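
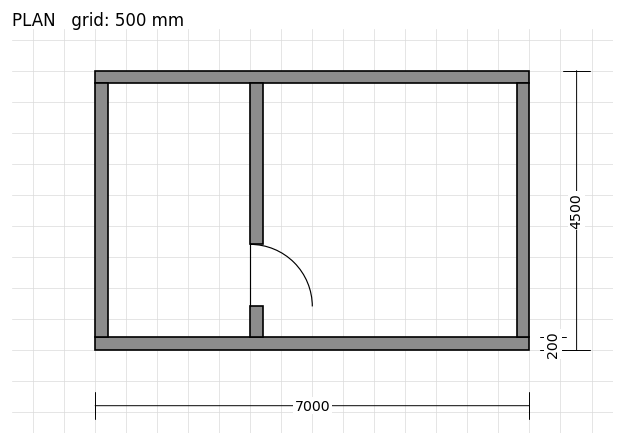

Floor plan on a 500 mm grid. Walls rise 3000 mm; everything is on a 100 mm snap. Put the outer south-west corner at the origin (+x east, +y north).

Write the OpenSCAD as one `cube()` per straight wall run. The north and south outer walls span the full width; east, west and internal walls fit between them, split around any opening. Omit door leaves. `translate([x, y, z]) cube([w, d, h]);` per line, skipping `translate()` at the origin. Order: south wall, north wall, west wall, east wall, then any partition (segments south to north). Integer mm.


cube([7000, 200, 3000]);
translate([0, 4300, 0]) cube([7000, 200, 3000]);
translate([0, 200, 0]) cube([200, 4100, 3000]);
translate([6800, 200, 0]) cube([200, 4100, 3000]);
translate([2500, 200, 0]) cube([200, 500, 3000]);
translate([2500, 1700, 0]) cube([200, 2600, 3000]);


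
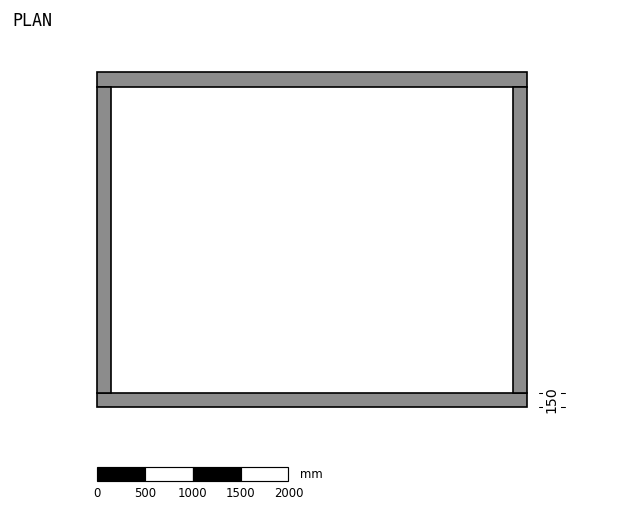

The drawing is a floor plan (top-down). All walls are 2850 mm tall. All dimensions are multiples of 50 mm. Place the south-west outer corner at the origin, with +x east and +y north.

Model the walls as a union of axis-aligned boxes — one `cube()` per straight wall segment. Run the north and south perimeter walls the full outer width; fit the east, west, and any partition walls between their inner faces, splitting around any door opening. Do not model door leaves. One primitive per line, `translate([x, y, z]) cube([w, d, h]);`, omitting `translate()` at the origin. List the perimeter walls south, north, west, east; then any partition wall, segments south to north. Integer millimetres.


cube([4500, 150, 2850]);
translate([0, 3350, 0]) cube([4500, 150, 2850]);
translate([0, 150, 0]) cube([150, 3200, 2850]);
translate([4350, 150, 0]) cube([150, 3200, 2850]);


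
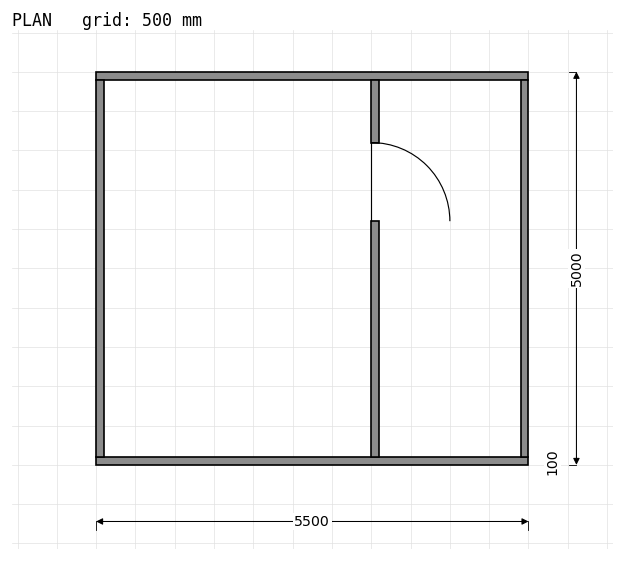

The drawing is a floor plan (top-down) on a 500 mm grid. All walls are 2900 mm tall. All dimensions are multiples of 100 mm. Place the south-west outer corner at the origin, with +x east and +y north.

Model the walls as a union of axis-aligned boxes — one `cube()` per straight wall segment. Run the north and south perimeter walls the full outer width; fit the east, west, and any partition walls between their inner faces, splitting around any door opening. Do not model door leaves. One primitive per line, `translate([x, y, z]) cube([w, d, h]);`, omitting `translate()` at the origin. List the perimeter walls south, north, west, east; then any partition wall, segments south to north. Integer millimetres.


cube([5500, 100, 2900]);
translate([0, 4900, 0]) cube([5500, 100, 2900]);
translate([0, 100, 0]) cube([100, 4800, 2900]);
translate([5400, 100, 0]) cube([100, 4800, 2900]);
translate([3500, 100, 0]) cube([100, 3000, 2900]);
translate([3500, 4100, 0]) cube([100, 800, 2900]);


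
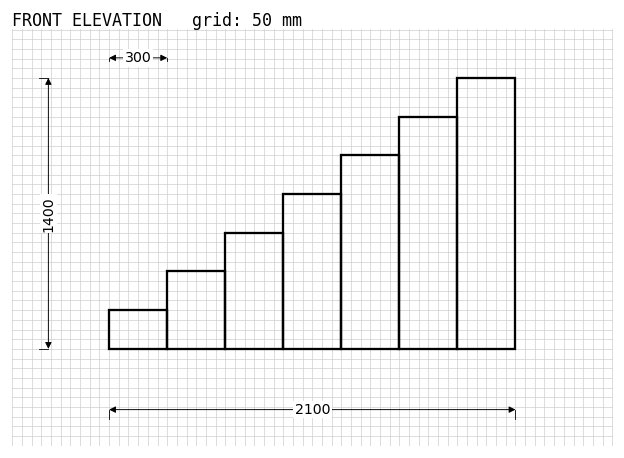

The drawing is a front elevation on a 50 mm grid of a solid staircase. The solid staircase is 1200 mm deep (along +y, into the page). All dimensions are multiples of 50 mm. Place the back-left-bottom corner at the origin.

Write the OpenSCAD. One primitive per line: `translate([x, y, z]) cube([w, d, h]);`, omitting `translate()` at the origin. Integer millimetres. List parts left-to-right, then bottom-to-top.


cube([300, 1200, 200]);
translate([300, 0, 0]) cube([300, 1200, 400]);
translate([600, 0, 0]) cube([300, 1200, 600]);
translate([900, 0, 0]) cube([300, 1200, 800]);
translate([1200, 0, 0]) cube([300, 1200, 1000]);
translate([1500, 0, 0]) cube([300, 1200, 1200]);
translate([1800, 0, 0]) cube([300, 1200, 1400]);


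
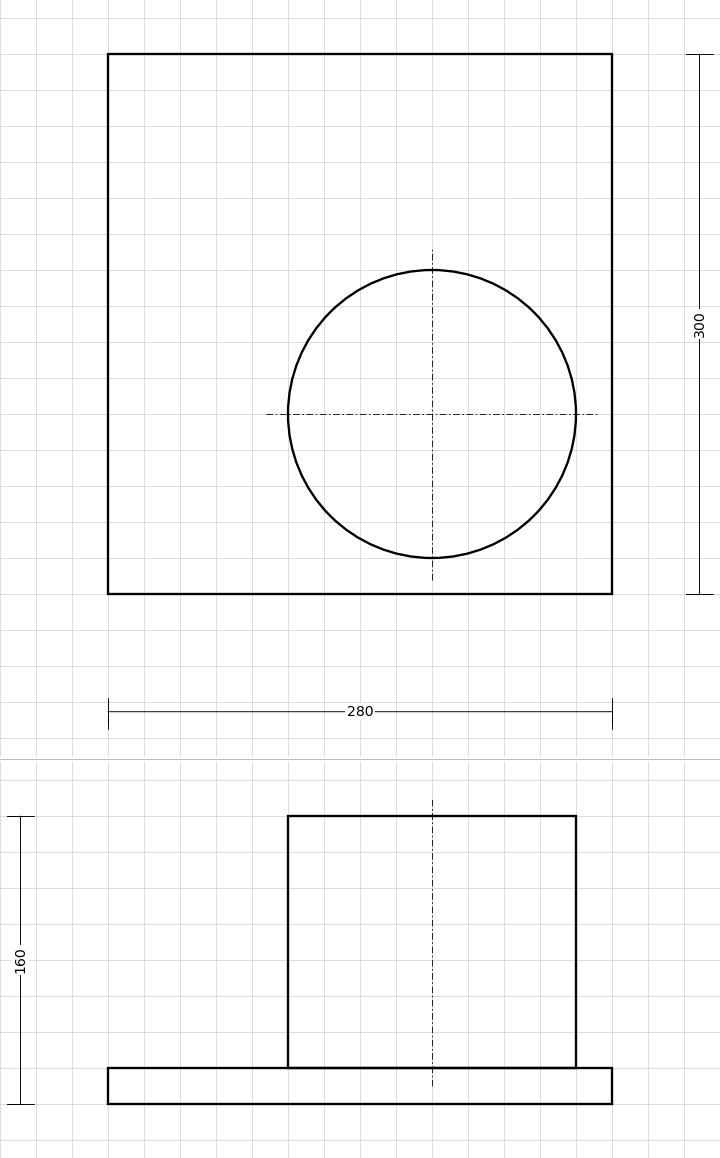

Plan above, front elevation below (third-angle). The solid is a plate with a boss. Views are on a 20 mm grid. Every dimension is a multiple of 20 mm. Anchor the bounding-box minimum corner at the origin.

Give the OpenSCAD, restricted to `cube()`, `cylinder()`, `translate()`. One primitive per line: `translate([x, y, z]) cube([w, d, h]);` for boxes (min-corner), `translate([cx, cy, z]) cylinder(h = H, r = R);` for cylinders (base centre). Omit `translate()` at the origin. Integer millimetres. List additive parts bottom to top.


cube([280, 300, 20]);
translate([180, 100, 20]) cylinder(h = 140, r = 80);


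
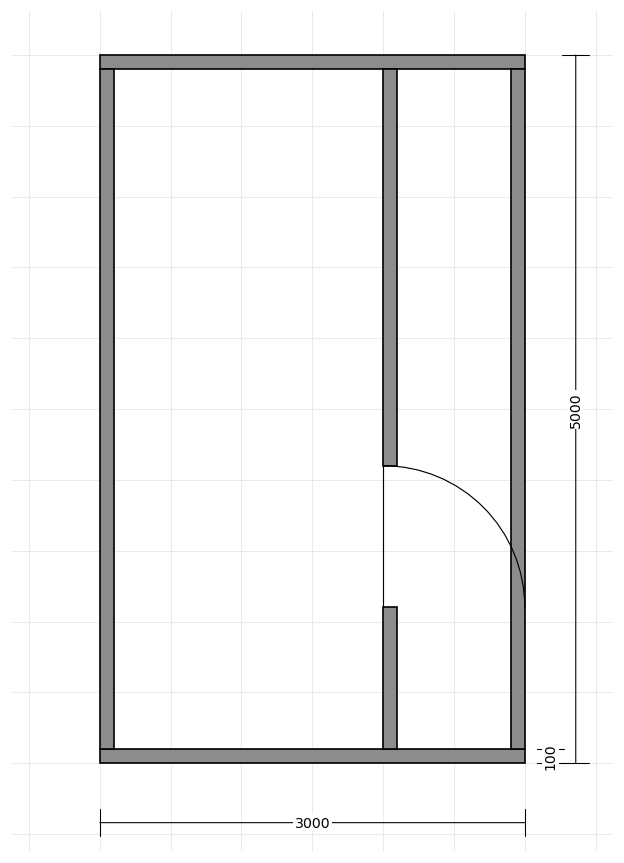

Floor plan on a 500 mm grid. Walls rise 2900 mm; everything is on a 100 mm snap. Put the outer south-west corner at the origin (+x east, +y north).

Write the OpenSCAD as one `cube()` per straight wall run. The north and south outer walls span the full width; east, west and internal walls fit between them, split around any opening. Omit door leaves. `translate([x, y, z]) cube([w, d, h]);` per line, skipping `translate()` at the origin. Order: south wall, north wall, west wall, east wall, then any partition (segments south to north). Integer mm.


cube([3000, 100, 2900]);
translate([0, 4900, 0]) cube([3000, 100, 2900]);
translate([0, 100, 0]) cube([100, 4800, 2900]);
translate([2900, 100, 0]) cube([100, 4800, 2900]);
translate([2000, 100, 0]) cube([100, 1000, 2900]);
translate([2000, 2100, 0]) cube([100, 2800, 2900]);


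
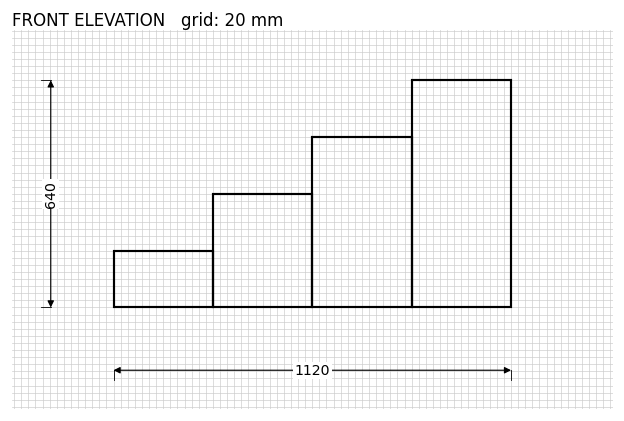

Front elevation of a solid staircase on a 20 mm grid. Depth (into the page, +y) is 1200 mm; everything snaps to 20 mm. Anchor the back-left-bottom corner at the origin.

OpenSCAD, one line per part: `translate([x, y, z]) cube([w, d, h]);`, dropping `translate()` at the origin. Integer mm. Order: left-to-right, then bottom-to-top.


cube([280, 1200, 160]);
translate([280, 0, 0]) cube([280, 1200, 320]);
translate([560, 0, 0]) cube([280, 1200, 480]);
translate([840, 0, 0]) cube([280, 1200, 640]);


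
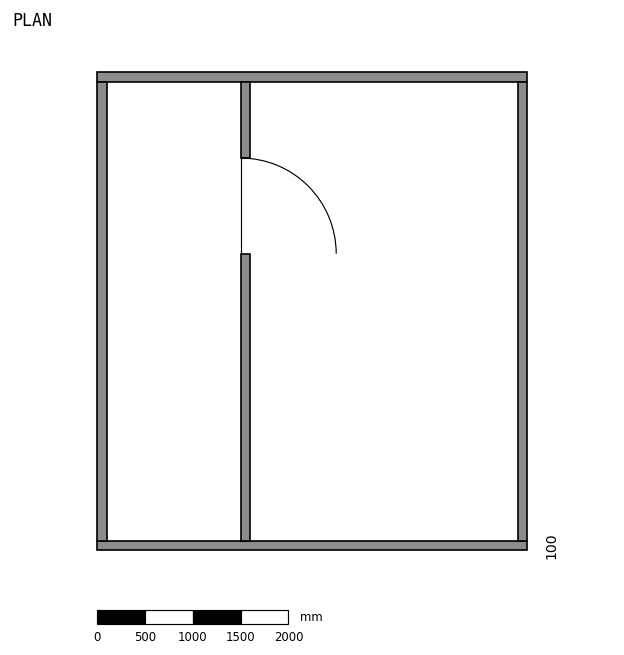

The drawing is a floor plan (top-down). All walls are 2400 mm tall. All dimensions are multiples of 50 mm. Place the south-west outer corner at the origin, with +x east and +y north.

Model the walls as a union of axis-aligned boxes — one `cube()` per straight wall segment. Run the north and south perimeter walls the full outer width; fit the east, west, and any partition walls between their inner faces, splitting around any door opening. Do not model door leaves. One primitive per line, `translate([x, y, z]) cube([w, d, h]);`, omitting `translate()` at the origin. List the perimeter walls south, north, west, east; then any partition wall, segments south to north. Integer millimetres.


cube([4500, 100, 2400]);
translate([0, 4900, 0]) cube([4500, 100, 2400]);
translate([0, 100, 0]) cube([100, 4800, 2400]);
translate([4400, 100, 0]) cube([100, 4800, 2400]);
translate([1500, 100, 0]) cube([100, 3000, 2400]);
translate([1500, 4100, 0]) cube([100, 800, 2400]);


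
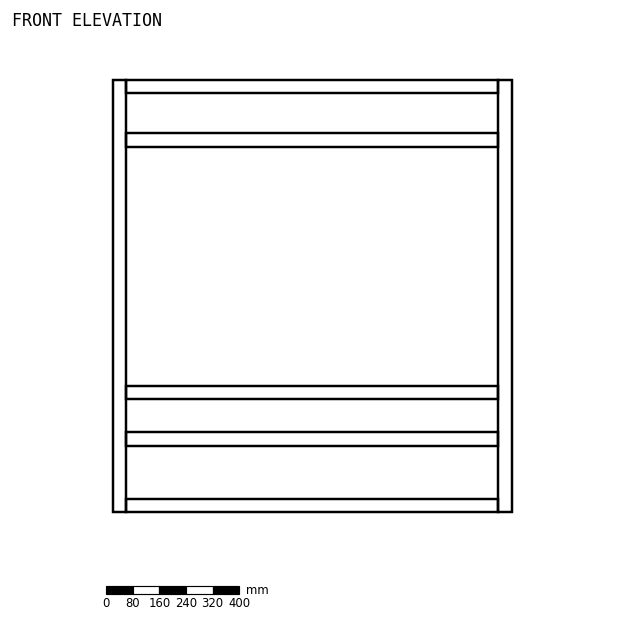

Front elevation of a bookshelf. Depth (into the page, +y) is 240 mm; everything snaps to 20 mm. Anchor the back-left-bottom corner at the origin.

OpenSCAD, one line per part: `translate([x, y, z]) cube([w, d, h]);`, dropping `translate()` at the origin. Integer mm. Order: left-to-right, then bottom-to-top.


cube([40, 240, 1300]);
translate([40, 0, 0]) cube([1120, 240, 40]);
translate([40, 0, 200]) cube([1120, 240, 40]);
translate([40, 0, 340]) cube([1120, 240, 40]);
translate([40, 0, 1100]) cube([1120, 240, 40]);
translate([40, 0, 1260]) cube([1120, 240, 40]);
translate([1160, 0, 0]) cube([40, 240, 1300]);


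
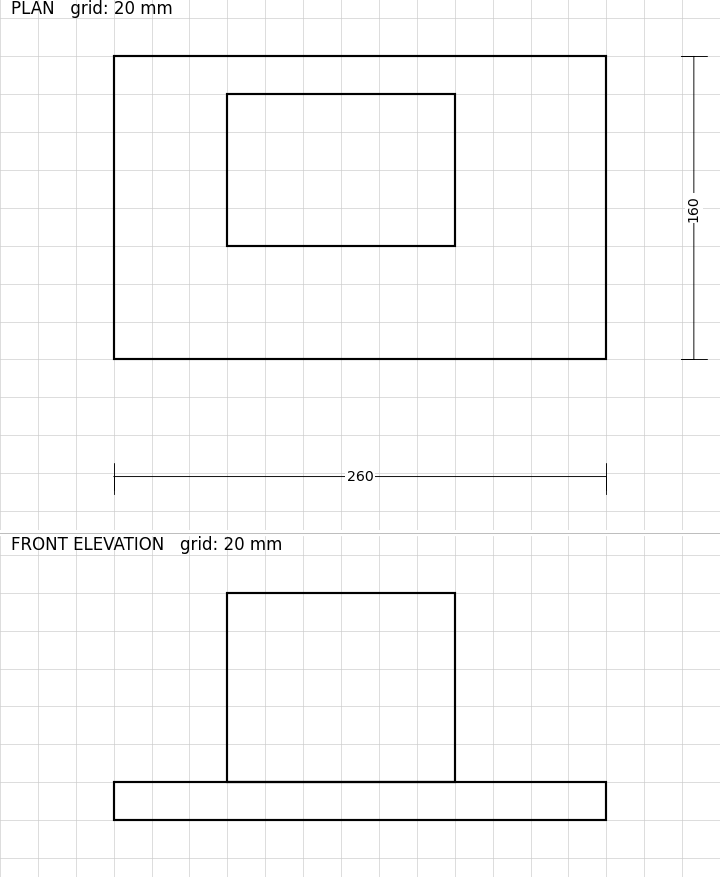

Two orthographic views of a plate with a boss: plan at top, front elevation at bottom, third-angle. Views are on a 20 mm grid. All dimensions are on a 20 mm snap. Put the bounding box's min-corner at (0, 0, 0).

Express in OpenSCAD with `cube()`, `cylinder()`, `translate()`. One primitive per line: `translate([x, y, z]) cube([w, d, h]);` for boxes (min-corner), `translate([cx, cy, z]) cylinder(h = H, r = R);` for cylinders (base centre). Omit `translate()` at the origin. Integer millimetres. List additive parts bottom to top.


cube([260, 160, 20]);
translate([60, 60, 20]) cube([120, 80, 100]);


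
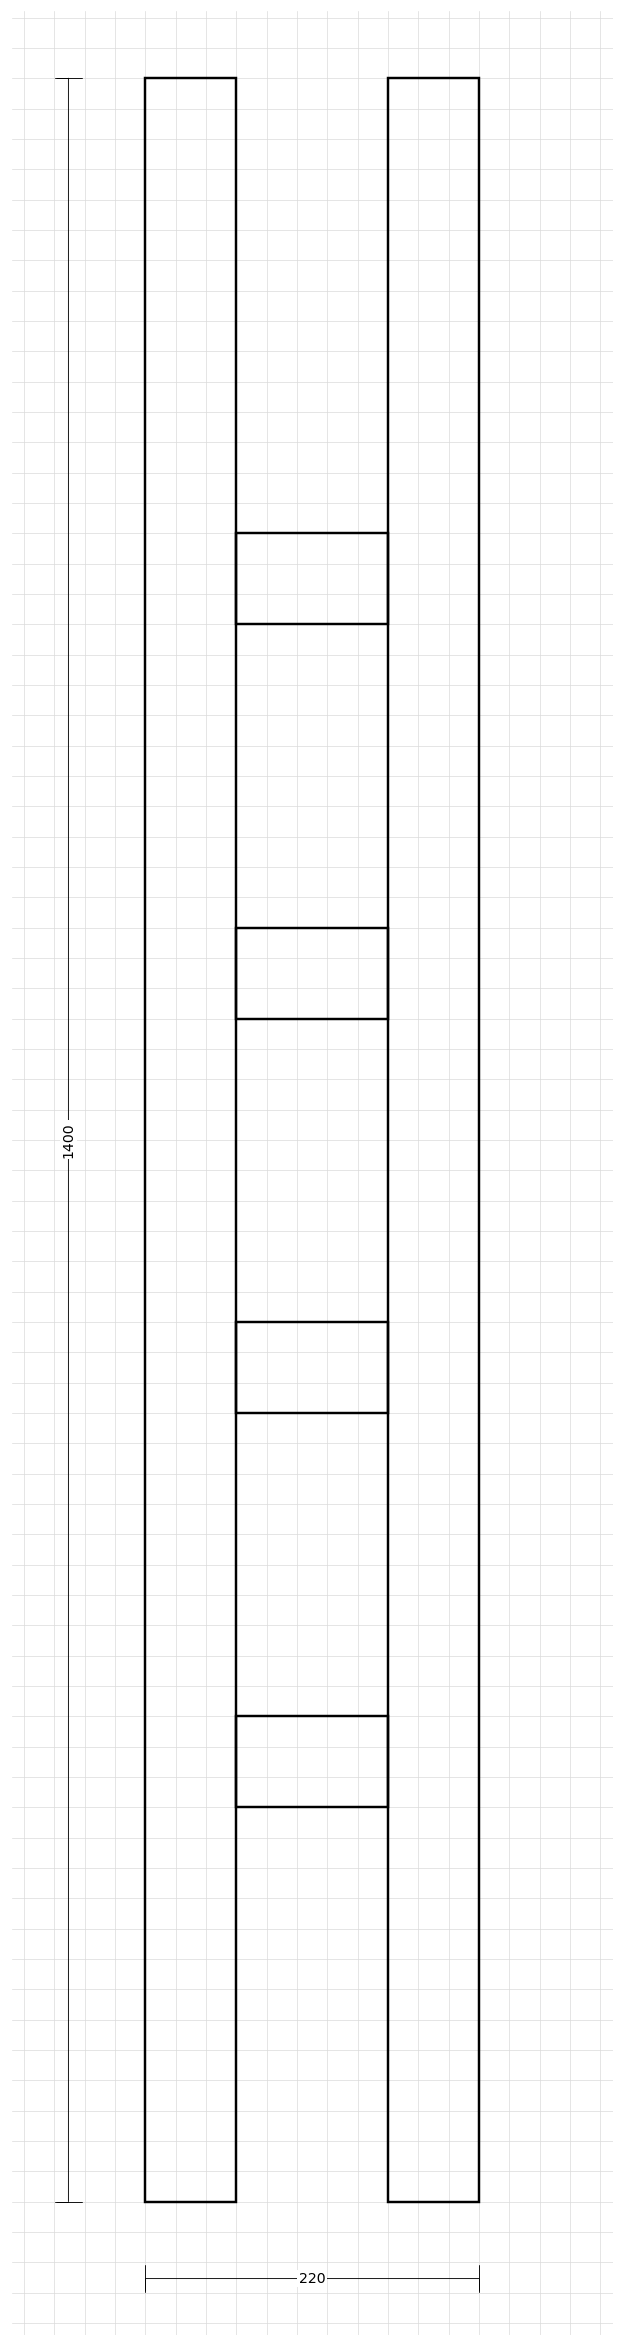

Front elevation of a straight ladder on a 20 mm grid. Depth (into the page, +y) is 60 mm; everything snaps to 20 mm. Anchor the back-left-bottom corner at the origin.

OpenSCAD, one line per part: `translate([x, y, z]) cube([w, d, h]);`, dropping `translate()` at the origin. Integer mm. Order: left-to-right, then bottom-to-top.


cube([60, 60, 1400]);
translate([60, 0, 260]) cube([100, 60, 60]);
translate([60, 0, 520]) cube([100, 60, 60]);
translate([60, 0, 780]) cube([100, 60, 60]);
translate([60, 0, 1040]) cube([100, 60, 60]);
translate([160, 0, 0]) cube([60, 60, 1400]);


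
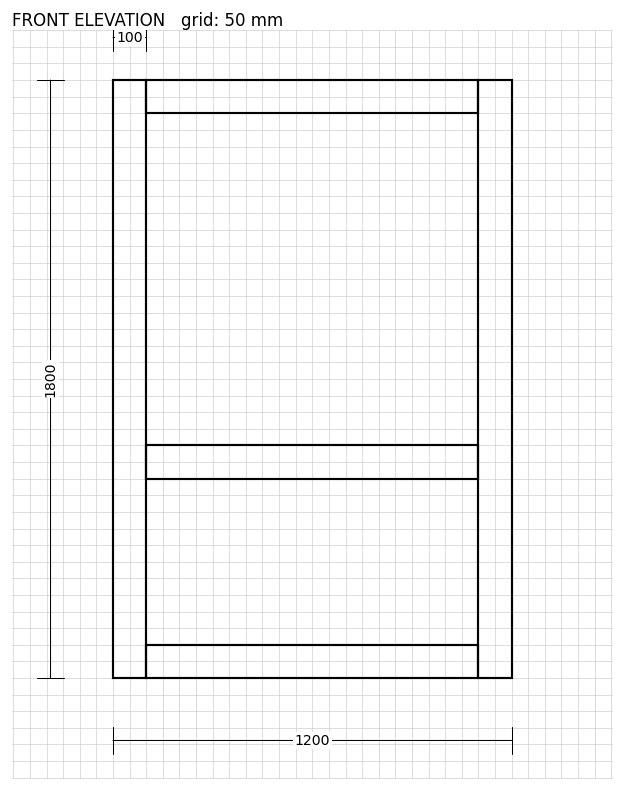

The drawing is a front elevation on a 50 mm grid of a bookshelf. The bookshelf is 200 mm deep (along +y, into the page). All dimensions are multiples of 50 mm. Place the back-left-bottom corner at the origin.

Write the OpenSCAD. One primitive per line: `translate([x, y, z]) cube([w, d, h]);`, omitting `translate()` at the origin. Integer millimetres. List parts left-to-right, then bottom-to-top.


cube([100, 200, 1800]);
translate([100, 0, 0]) cube([1000, 200, 100]);
translate([100, 0, 600]) cube([1000, 200, 100]);
translate([100, 0, 1700]) cube([1000, 200, 100]);
translate([1100, 0, 0]) cube([100, 200, 1800]);


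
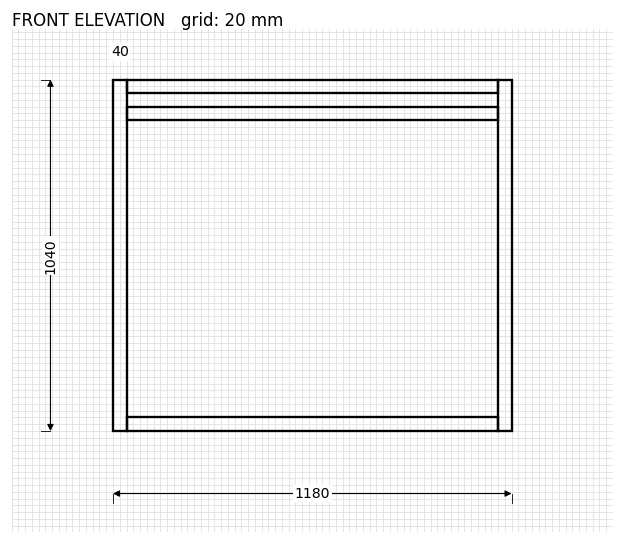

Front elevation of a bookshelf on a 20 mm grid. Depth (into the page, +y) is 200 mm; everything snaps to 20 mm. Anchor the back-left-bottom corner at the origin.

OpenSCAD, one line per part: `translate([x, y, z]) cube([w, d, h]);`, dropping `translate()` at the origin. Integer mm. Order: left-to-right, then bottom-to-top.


cube([40, 200, 1040]);
translate([40, 0, 0]) cube([1100, 200, 40]);
translate([40, 0, 920]) cube([1100, 200, 40]);
translate([40, 0, 1000]) cube([1100, 200, 40]);
translate([1140, 0, 0]) cube([40, 200, 1040]);


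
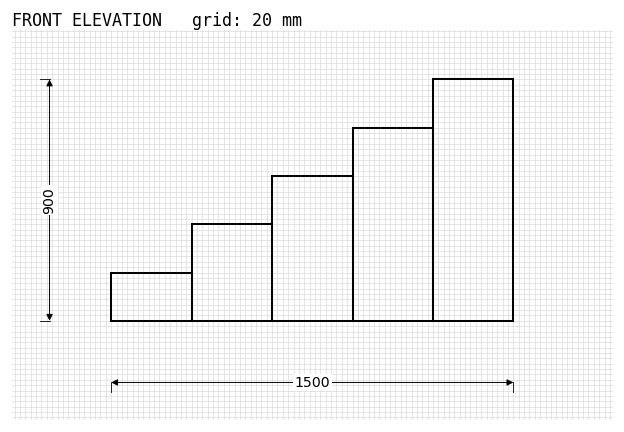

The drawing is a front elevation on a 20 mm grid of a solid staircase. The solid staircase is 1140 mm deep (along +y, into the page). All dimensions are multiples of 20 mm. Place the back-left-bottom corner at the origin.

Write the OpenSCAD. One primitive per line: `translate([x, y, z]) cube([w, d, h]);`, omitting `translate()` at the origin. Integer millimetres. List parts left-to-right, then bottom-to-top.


cube([300, 1140, 180]);
translate([300, 0, 0]) cube([300, 1140, 360]);
translate([600, 0, 0]) cube([300, 1140, 540]);
translate([900, 0, 0]) cube([300, 1140, 720]);
translate([1200, 0, 0]) cube([300, 1140, 900]);


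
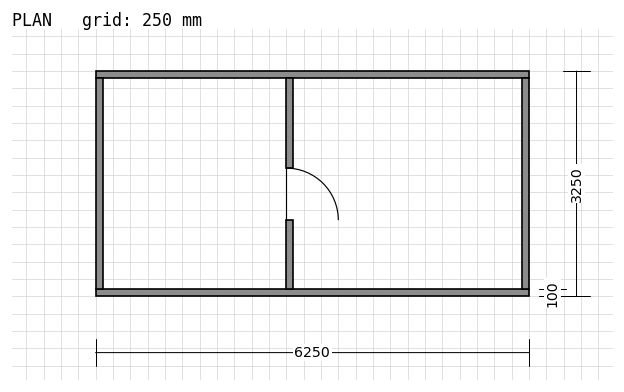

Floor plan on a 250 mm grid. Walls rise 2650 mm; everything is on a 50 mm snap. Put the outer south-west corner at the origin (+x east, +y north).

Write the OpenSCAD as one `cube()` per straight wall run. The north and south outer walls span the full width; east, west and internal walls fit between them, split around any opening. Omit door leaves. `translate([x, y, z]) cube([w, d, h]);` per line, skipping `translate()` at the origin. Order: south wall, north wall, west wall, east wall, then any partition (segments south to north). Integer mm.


cube([6250, 100, 2650]);
translate([0, 3150, 0]) cube([6250, 100, 2650]);
translate([0, 100, 0]) cube([100, 3050, 2650]);
translate([6150, 100, 0]) cube([100, 3050, 2650]);
translate([2750, 100, 0]) cube([100, 1000, 2650]);
translate([2750, 1850, 0]) cube([100, 1300, 2650]);


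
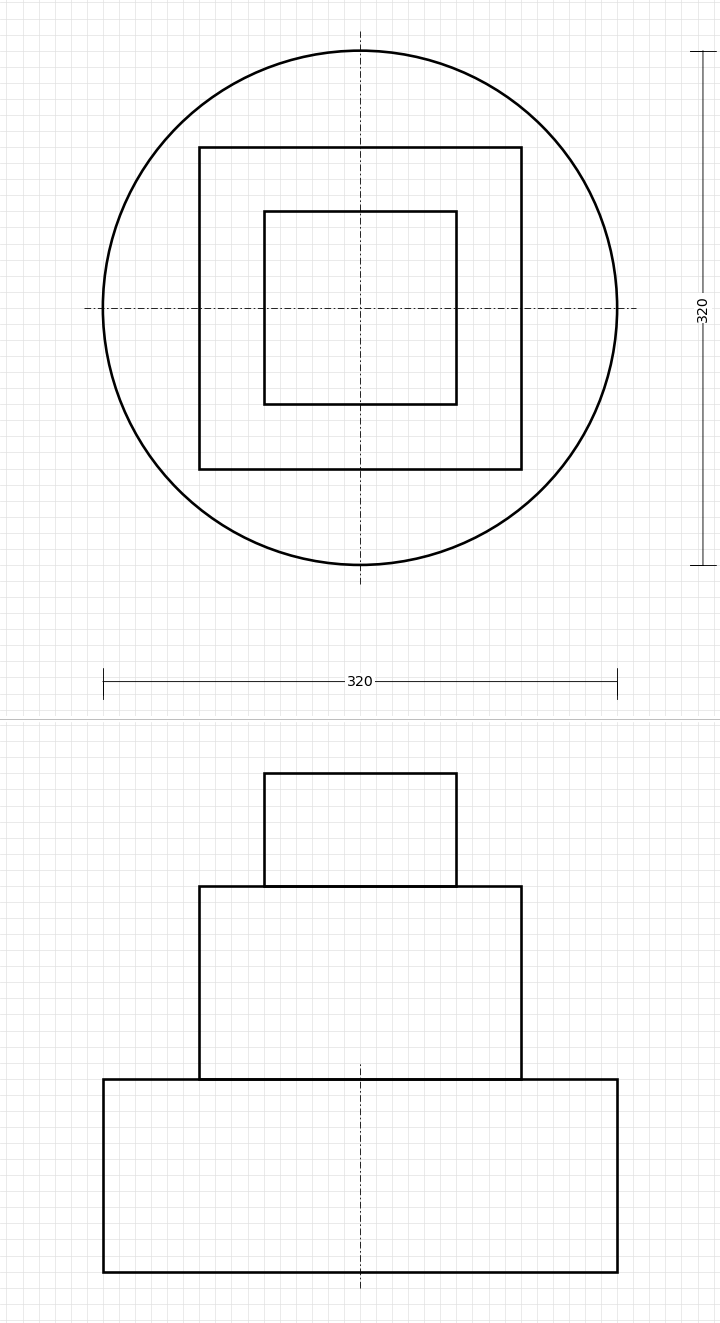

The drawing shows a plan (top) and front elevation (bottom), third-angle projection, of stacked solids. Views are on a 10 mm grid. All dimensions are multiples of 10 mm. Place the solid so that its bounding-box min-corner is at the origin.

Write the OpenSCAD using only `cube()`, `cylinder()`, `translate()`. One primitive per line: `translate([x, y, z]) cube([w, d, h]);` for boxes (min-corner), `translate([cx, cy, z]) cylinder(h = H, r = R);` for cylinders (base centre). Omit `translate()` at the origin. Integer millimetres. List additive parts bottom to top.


translate([160, 160, 0]) cylinder(h = 120, r = 160);
translate([60, 60, 120]) cube([200, 200, 120]);
translate([100, 100, 240]) cube([120, 120, 70]);


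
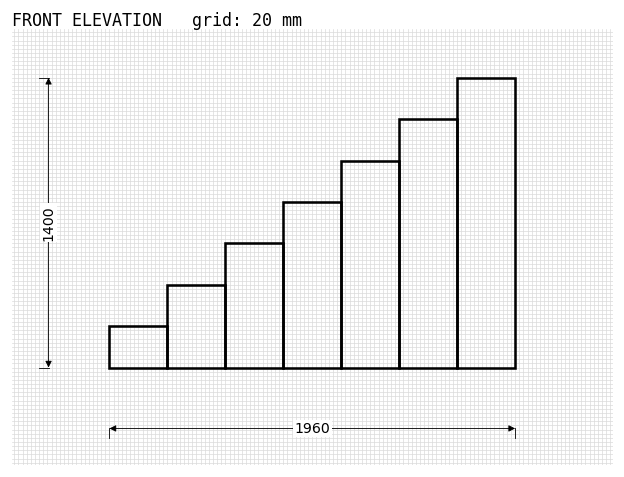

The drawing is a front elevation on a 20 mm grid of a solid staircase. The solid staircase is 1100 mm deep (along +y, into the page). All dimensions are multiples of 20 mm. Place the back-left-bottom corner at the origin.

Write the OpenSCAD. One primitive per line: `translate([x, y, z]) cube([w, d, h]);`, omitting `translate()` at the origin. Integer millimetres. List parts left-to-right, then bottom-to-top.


cube([280, 1100, 200]);
translate([280, 0, 0]) cube([280, 1100, 400]);
translate([560, 0, 0]) cube([280, 1100, 600]);
translate([840, 0, 0]) cube([280, 1100, 800]);
translate([1120, 0, 0]) cube([280, 1100, 1000]);
translate([1400, 0, 0]) cube([280, 1100, 1200]);
translate([1680, 0, 0]) cube([280, 1100, 1400]);


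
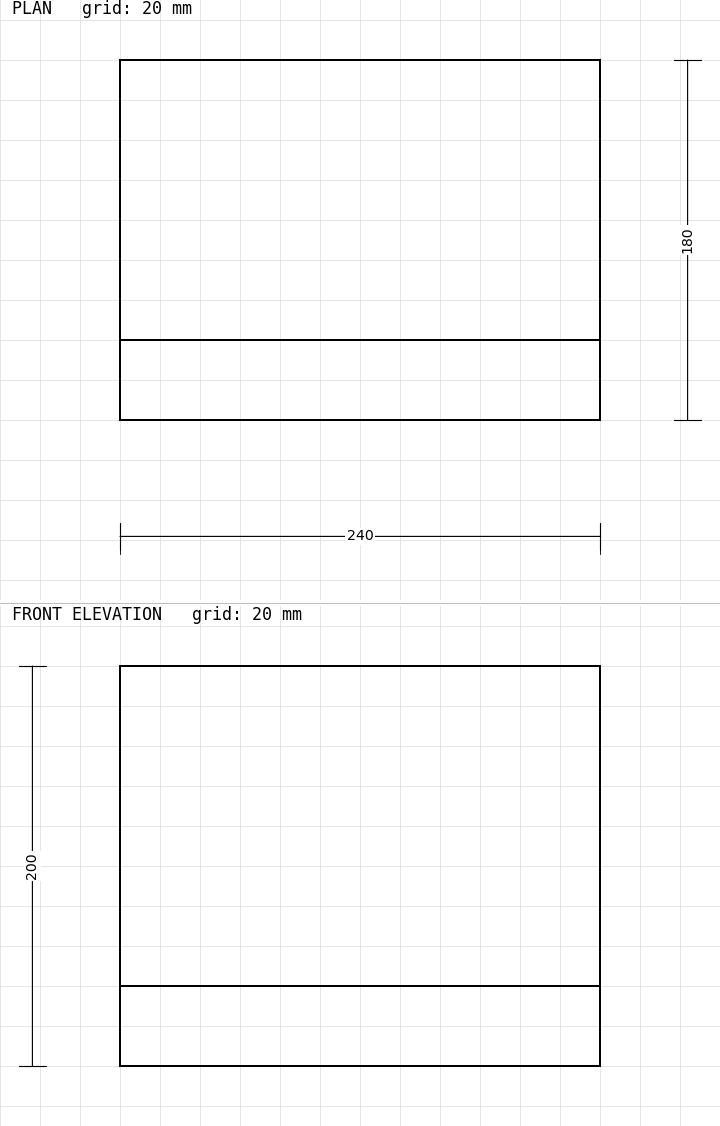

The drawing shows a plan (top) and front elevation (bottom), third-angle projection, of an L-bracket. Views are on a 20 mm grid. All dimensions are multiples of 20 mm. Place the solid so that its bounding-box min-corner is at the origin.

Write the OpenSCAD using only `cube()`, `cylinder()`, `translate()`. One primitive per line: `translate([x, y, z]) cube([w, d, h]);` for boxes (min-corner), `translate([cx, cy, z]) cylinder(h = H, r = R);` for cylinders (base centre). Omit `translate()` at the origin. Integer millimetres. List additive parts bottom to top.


cube([240, 180, 40]);
translate([0, 0, 40]) cube([240, 40, 160]);


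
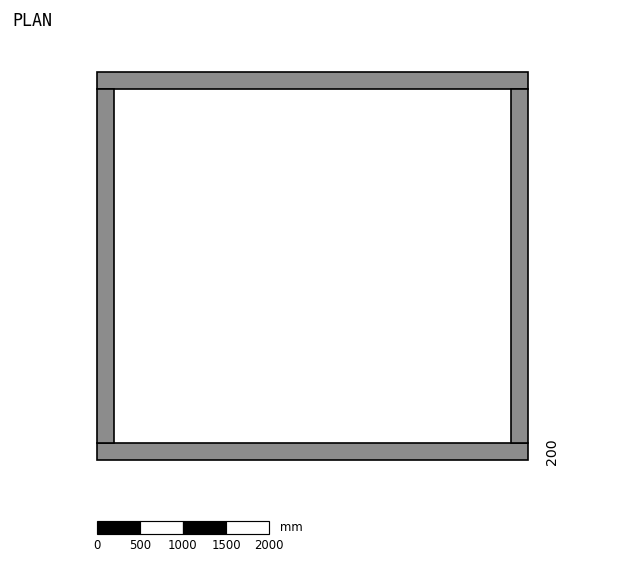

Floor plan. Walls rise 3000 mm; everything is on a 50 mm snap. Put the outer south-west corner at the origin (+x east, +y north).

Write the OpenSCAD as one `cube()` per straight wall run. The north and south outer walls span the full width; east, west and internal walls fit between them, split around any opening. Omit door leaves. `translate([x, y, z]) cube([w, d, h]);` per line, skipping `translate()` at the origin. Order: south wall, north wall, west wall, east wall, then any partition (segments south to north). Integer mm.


cube([5000, 200, 3000]);
translate([0, 4300, 0]) cube([5000, 200, 3000]);
translate([0, 200, 0]) cube([200, 4100, 3000]);
translate([4800, 200, 0]) cube([200, 4100, 3000]);


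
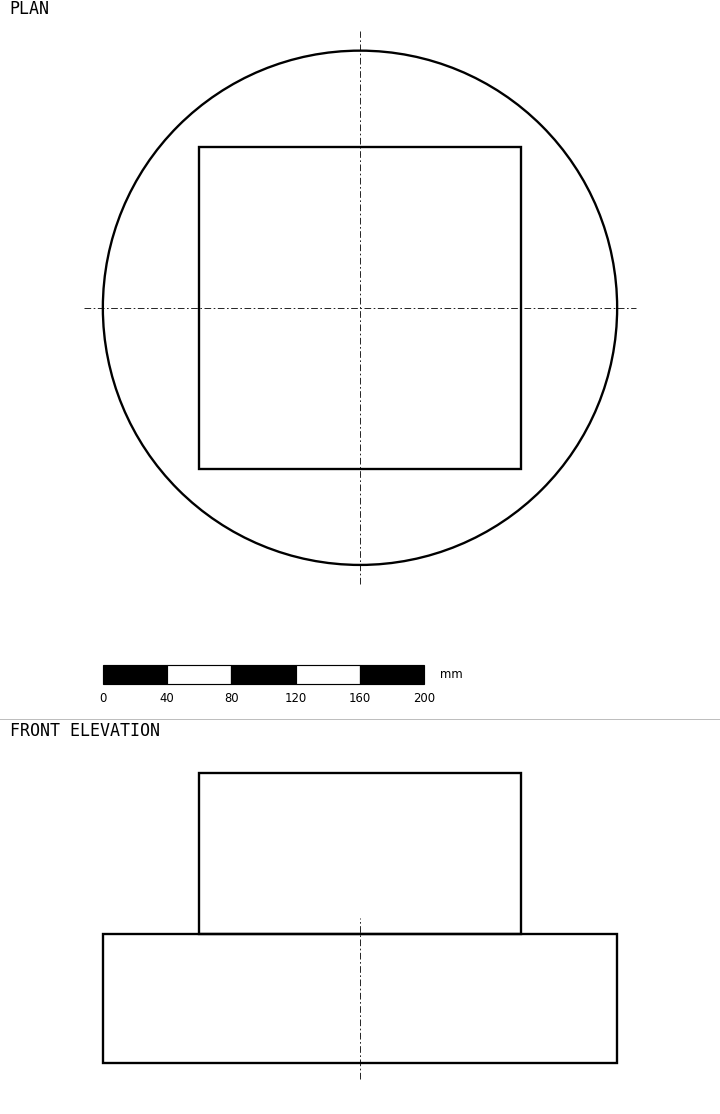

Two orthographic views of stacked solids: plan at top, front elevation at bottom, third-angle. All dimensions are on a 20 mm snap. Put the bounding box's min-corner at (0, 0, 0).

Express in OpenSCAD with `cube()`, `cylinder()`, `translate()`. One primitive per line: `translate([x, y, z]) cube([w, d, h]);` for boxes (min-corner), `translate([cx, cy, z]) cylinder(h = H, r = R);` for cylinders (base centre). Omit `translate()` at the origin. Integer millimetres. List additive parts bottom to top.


translate([160, 160, 0]) cylinder(h = 80, r = 160);
translate([60, 60, 80]) cube([200, 200, 100]);


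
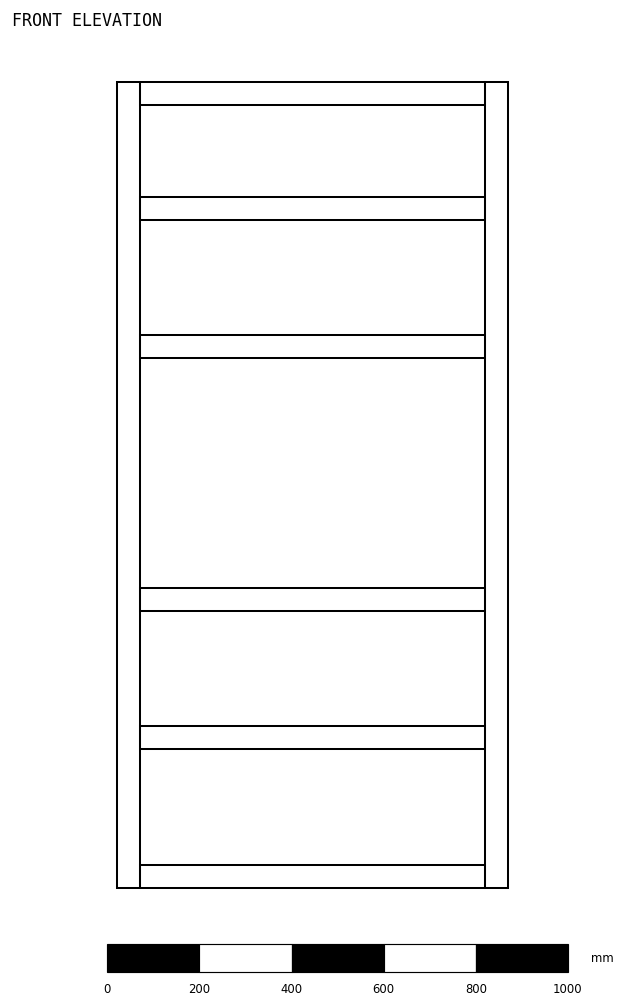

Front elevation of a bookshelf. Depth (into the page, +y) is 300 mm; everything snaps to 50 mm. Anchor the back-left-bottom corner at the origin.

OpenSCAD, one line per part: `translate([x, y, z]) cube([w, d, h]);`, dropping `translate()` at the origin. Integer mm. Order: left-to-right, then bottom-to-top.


cube([50, 300, 1750]);
translate([50, 0, 0]) cube([750, 300, 50]);
translate([50, 0, 300]) cube([750, 300, 50]);
translate([50, 0, 600]) cube([750, 300, 50]);
translate([50, 0, 1150]) cube([750, 300, 50]);
translate([50, 0, 1450]) cube([750, 300, 50]);
translate([50, 0, 1700]) cube([750, 300, 50]);
translate([800, 0, 0]) cube([50, 300, 1750]);


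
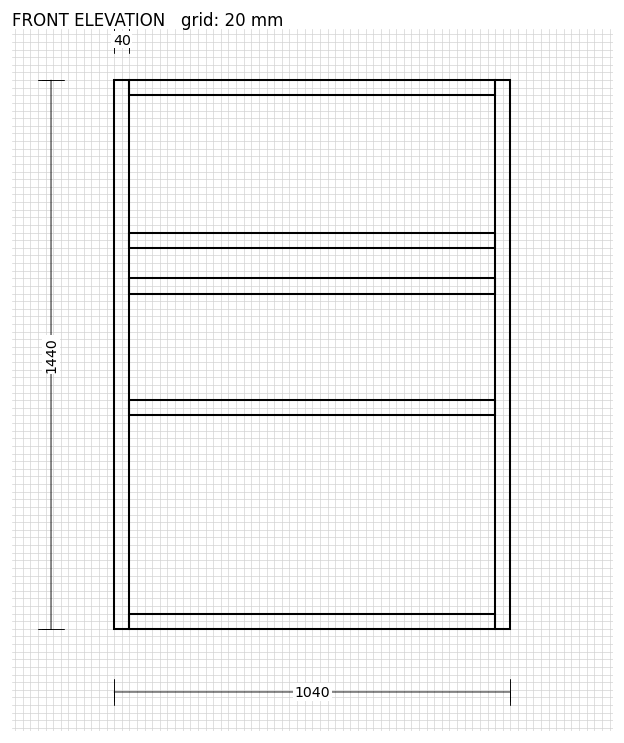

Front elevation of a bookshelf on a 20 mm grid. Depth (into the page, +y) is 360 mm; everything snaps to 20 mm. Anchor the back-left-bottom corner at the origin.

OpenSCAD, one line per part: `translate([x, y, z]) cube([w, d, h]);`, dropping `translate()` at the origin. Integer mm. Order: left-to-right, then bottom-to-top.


cube([40, 360, 1440]);
translate([40, 0, 0]) cube([960, 360, 40]);
translate([40, 0, 560]) cube([960, 360, 40]);
translate([40, 0, 880]) cube([960, 360, 40]);
translate([40, 0, 1000]) cube([960, 360, 40]);
translate([40, 0, 1400]) cube([960, 360, 40]);
translate([1000, 0, 0]) cube([40, 360, 1440]);


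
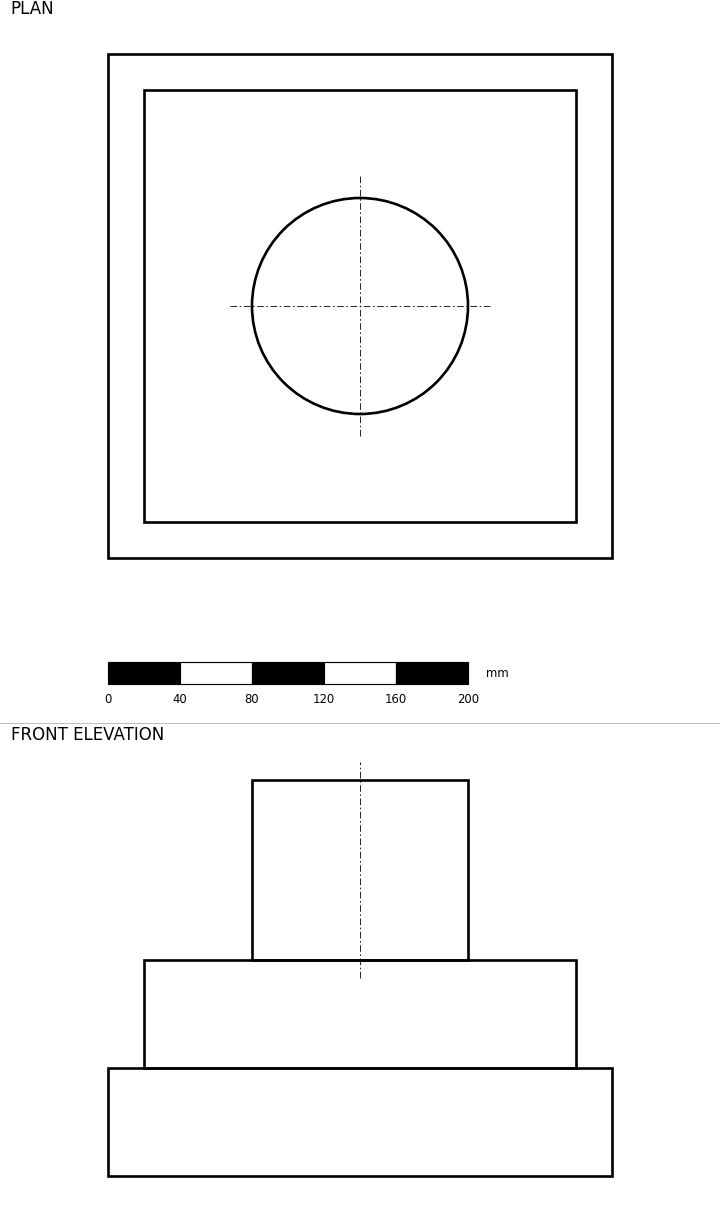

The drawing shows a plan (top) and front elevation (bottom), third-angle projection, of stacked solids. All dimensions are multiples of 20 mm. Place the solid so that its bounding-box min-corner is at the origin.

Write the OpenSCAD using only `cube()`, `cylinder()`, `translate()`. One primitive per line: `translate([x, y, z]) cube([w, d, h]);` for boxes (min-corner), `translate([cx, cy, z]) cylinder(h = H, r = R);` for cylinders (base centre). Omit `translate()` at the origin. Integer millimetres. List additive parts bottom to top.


cube([280, 280, 60]);
translate([20, 20, 60]) cube([240, 240, 60]);
translate([140, 140, 120]) cylinder(h = 100, r = 60);


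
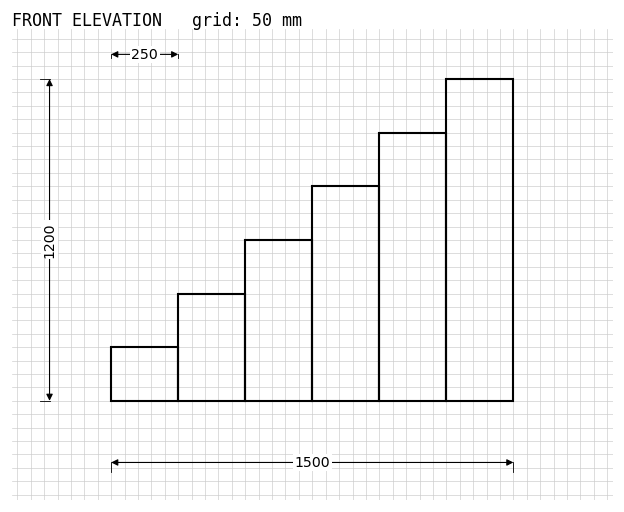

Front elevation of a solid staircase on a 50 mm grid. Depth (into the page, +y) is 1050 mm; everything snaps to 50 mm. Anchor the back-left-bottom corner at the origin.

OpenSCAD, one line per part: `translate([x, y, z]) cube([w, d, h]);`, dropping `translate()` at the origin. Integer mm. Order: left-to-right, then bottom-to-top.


cube([250, 1050, 200]);
translate([250, 0, 0]) cube([250, 1050, 400]);
translate([500, 0, 0]) cube([250, 1050, 600]);
translate([750, 0, 0]) cube([250, 1050, 800]);
translate([1000, 0, 0]) cube([250, 1050, 1000]);
translate([1250, 0, 0]) cube([250, 1050, 1200]);


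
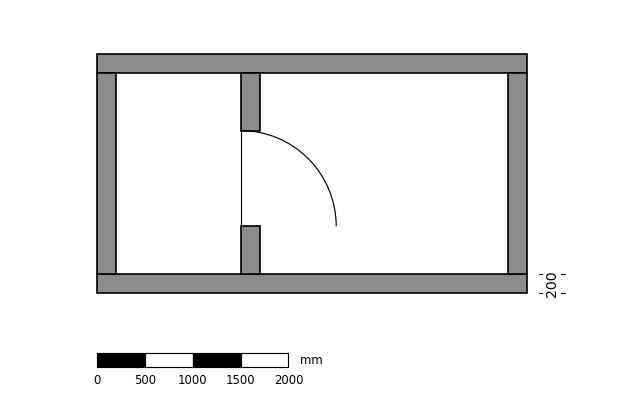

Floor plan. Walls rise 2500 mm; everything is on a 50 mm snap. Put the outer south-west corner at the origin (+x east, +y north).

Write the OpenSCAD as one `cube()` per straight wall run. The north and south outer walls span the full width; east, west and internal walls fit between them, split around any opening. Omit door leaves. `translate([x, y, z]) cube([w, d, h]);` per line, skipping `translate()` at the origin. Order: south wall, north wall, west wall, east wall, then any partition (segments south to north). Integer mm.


cube([4500, 200, 2500]);
translate([0, 2300, 0]) cube([4500, 200, 2500]);
translate([0, 200, 0]) cube([200, 2100, 2500]);
translate([4300, 200, 0]) cube([200, 2100, 2500]);
translate([1500, 200, 0]) cube([200, 500, 2500]);
translate([1500, 1700, 0]) cube([200, 600, 2500]);


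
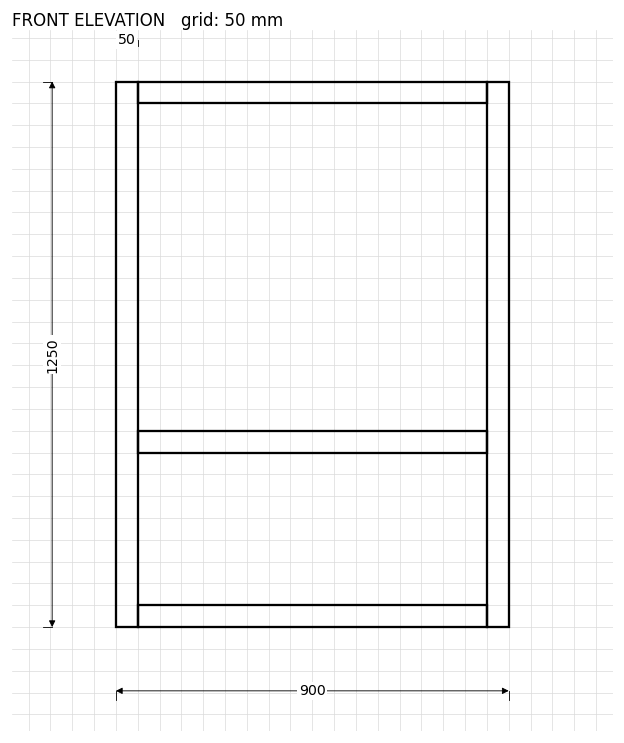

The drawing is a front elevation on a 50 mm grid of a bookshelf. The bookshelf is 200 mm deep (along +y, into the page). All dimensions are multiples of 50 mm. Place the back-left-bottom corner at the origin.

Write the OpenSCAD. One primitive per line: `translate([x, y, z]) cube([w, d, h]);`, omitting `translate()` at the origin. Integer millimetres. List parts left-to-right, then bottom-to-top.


cube([50, 200, 1250]);
translate([50, 0, 0]) cube([800, 200, 50]);
translate([50, 0, 400]) cube([800, 200, 50]);
translate([50, 0, 1200]) cube([800, 200, 50]);
translate([850, 0, 0]) cube([50, 200, 1250]);


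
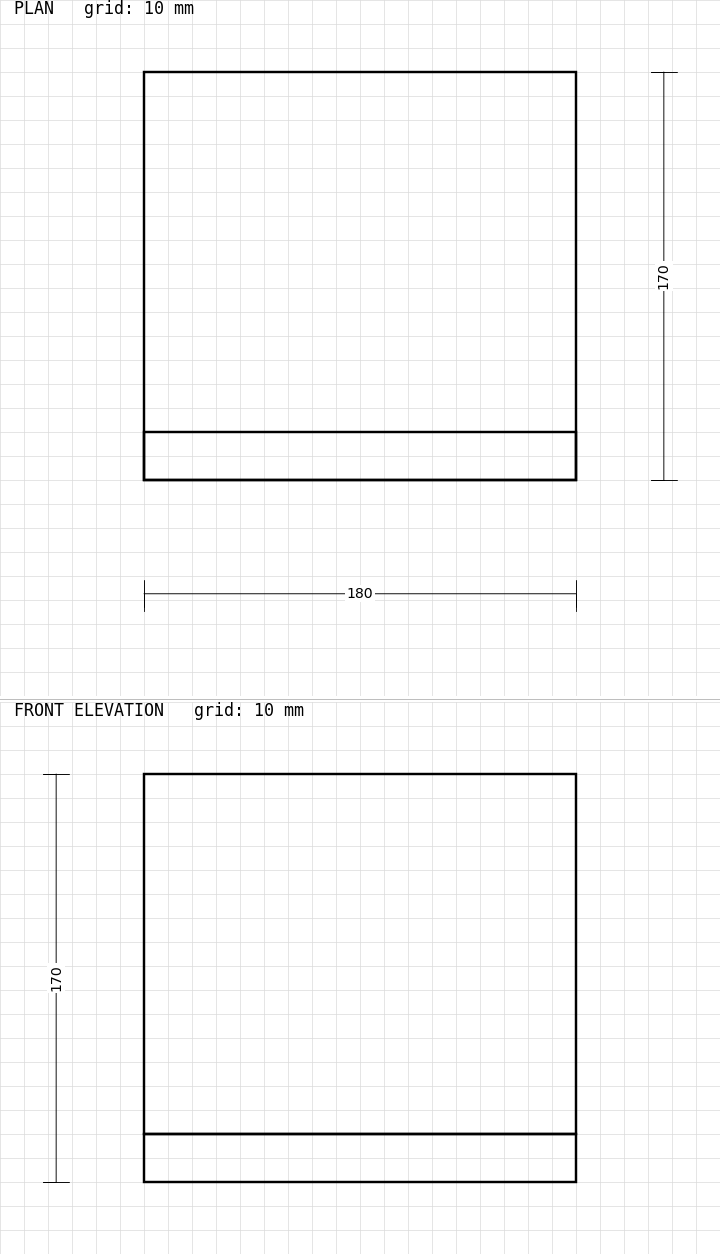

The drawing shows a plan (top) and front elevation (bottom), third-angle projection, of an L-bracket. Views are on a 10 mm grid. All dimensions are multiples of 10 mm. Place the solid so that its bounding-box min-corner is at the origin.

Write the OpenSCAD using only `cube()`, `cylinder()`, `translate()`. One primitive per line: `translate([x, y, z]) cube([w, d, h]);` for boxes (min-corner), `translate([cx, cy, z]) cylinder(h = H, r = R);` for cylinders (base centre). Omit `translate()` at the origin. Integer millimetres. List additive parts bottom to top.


cube([180, 170, 20]);
translate([0, 0, 20]) cube([180, 20, 150]);


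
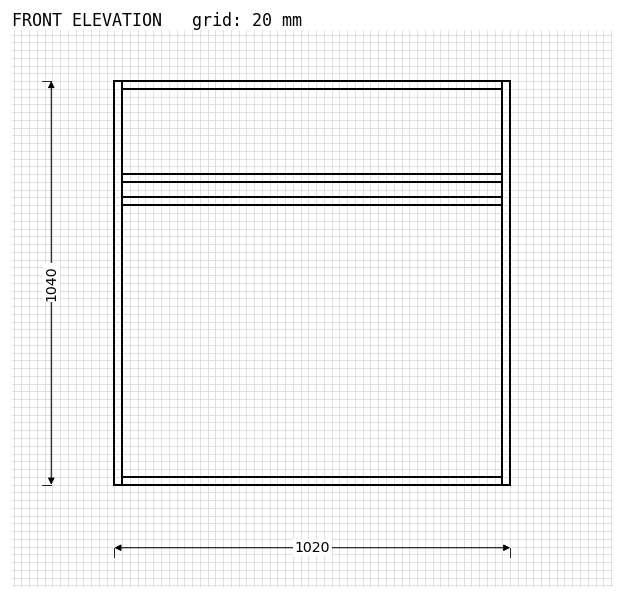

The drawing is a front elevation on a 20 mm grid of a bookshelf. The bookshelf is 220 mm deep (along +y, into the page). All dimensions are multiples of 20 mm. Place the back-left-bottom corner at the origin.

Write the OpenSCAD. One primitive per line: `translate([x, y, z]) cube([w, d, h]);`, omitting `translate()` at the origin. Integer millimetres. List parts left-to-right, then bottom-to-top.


cube([20, 220, 1040]);
translate([20, 0, 0]) cube([980, 220, 20]);
translate([20, 0, 720]) cube([980, 220, 20]);
translate([20, 0, 780]) cube([980, 220, 20]);
translate([20, 0, 1020]) cube([980, 220, 20]);
translate([1000, 0, 0]) cube([20, 220, 1040]);


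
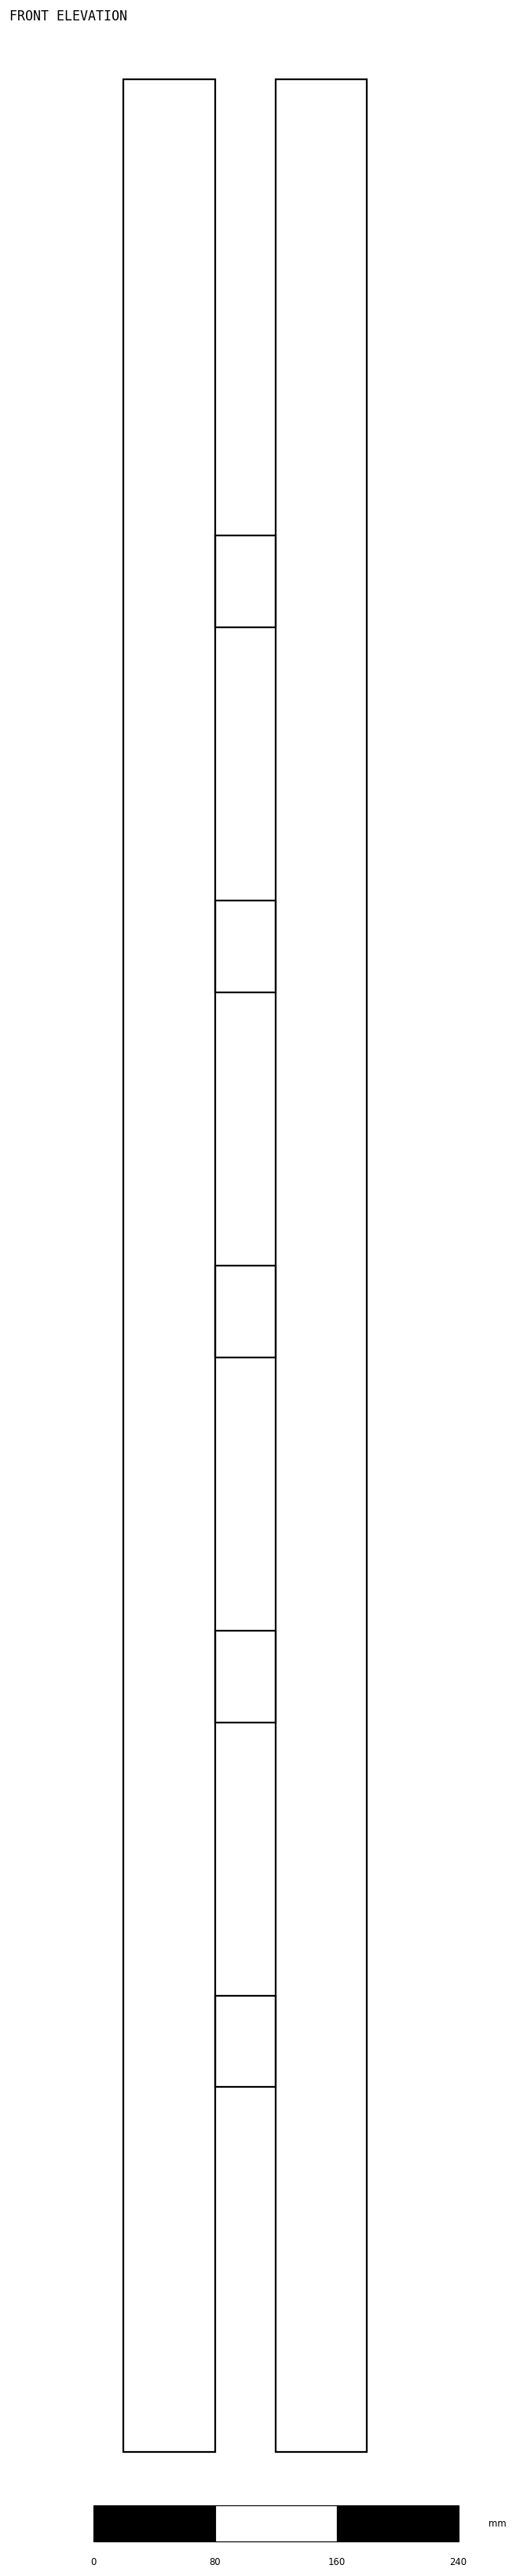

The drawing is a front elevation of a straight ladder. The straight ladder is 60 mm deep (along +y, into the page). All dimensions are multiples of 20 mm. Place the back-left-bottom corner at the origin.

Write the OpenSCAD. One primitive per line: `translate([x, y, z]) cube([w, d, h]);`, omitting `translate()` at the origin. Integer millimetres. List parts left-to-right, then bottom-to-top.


cube([60, 60, 1560]);
translate([60, 0, 240]) cube([40, 60, 60]);
translate([60, 0, 480]) cube([40, 60, 60]);
translate([60, 0, 720]) cube([40, 60, 60]);
translate([60, 0, 960]) cube([40, 60, 60]);
translate([60, 0, 1200]) cube([40, 60, 60]);
translate([100, 0, 0]) cube([60, 60, 1560]);


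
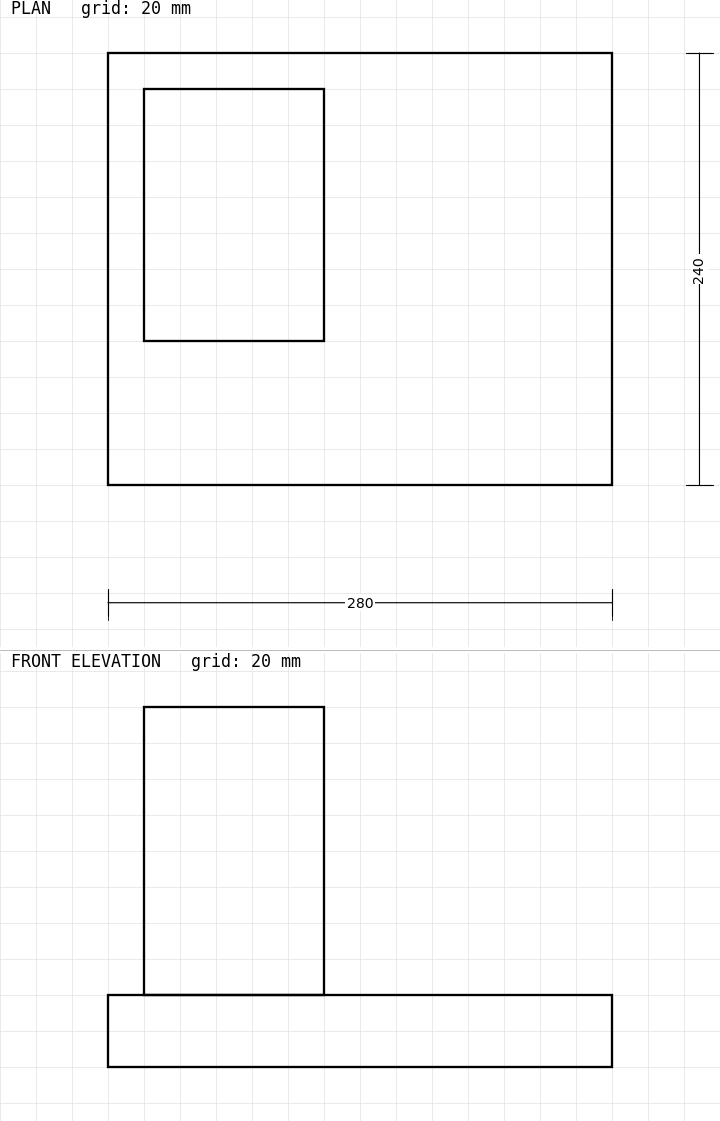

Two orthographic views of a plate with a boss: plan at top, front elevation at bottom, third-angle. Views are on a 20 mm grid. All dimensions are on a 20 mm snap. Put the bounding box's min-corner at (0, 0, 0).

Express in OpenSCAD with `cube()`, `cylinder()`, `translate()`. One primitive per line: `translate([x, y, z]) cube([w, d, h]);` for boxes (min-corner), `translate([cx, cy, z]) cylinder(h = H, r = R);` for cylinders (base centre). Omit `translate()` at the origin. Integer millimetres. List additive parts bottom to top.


cube([280, 240, 40]);
translate([20, 80, 40]) cube([100, 140, 160]);


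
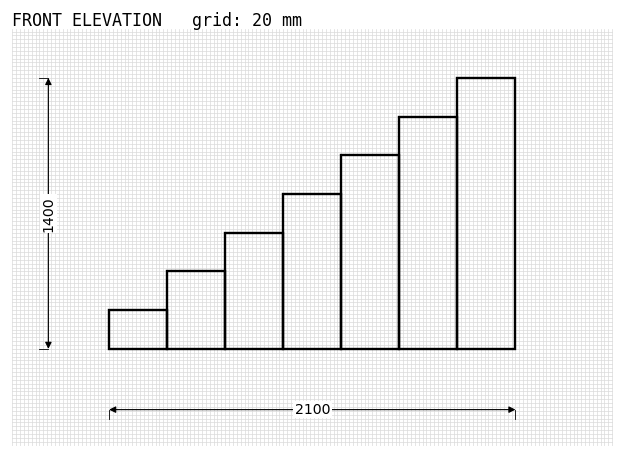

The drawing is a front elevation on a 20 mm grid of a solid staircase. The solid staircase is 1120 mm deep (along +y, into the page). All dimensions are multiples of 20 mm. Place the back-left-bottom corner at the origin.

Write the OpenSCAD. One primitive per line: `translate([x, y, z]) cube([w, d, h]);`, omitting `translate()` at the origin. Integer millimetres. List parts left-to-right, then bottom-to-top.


cube([300, 1120, 200]);
translate([300, 0, 0]) cube([300, 1120, 400]);
translate([600, 0, 0]) cube([300, 1120, 600]);
translate([900, 0, 0]) cube([300, 1120, 800]);
translate([1200, 0, 0]) cube([300, 1120, 1000]);
translate([1500, 0, 0]) cube([300, 1120, 1200]);
translate([1800, 0, 0]) cube([300, 1120, 1400]);


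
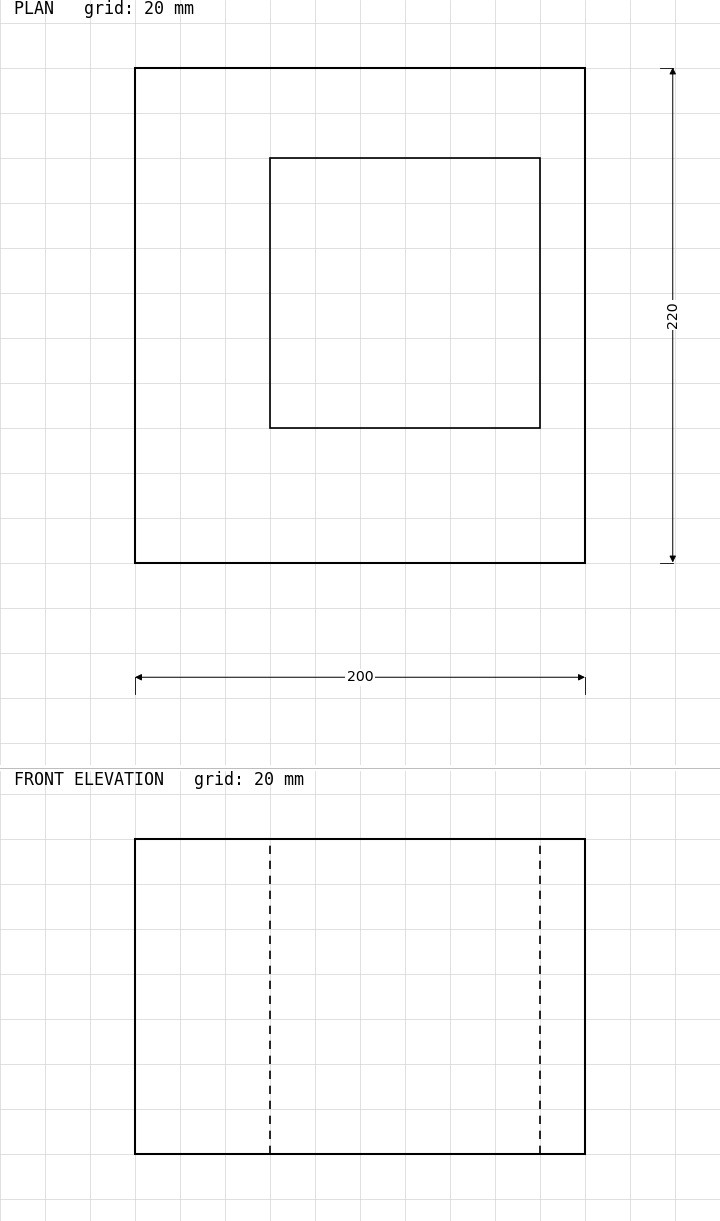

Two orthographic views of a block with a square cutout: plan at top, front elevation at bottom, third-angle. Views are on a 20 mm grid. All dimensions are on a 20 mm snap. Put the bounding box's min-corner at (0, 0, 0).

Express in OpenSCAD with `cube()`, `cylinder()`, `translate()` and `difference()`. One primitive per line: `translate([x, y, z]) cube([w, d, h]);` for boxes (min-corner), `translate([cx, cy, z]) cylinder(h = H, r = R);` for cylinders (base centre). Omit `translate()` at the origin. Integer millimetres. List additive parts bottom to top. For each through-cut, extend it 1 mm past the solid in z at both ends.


difference() {
  cube([200, 220, 140]);
  translate([60, 60, -1]) cube([120, 120, 142]);
}


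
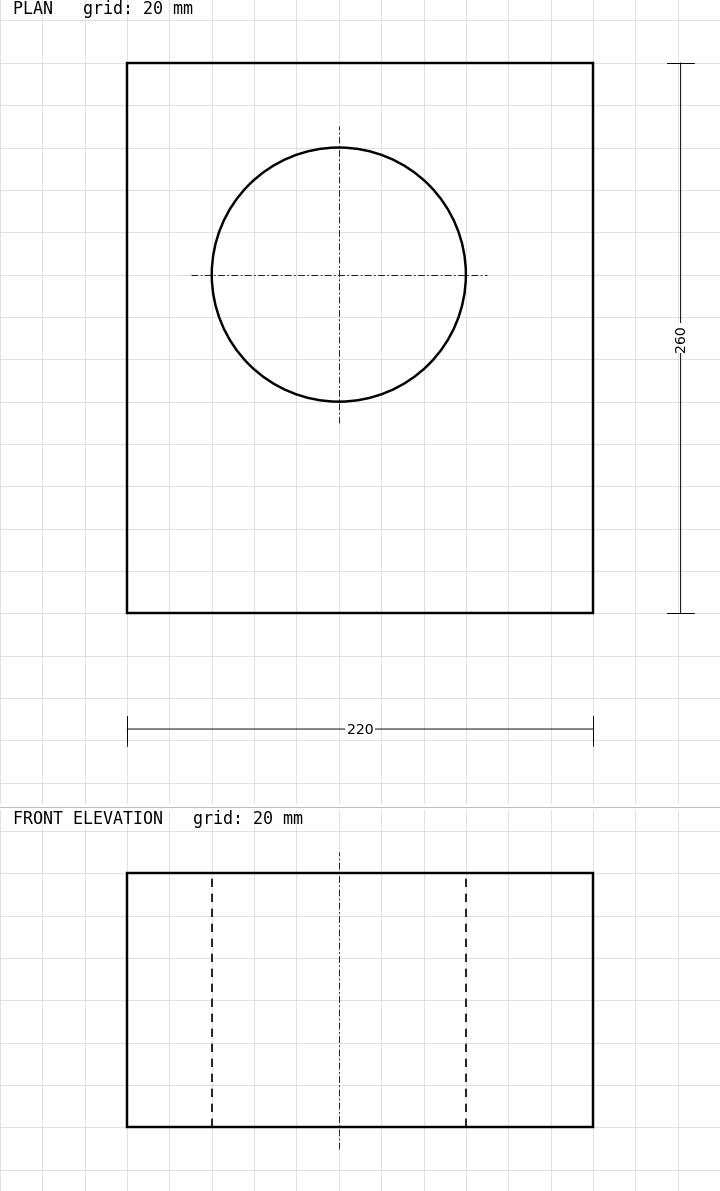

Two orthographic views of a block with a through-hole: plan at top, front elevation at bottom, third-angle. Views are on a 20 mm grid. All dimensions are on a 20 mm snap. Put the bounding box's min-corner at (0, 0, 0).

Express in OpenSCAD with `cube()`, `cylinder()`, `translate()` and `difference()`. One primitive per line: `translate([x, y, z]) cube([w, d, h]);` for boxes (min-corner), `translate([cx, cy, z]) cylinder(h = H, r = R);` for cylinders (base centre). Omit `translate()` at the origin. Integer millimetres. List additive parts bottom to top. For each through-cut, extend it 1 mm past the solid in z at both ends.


difference() {
  cube([220, 260, 120]);
  translate([100, 160, -1]) cylinder(h = 122, r = 60);
}


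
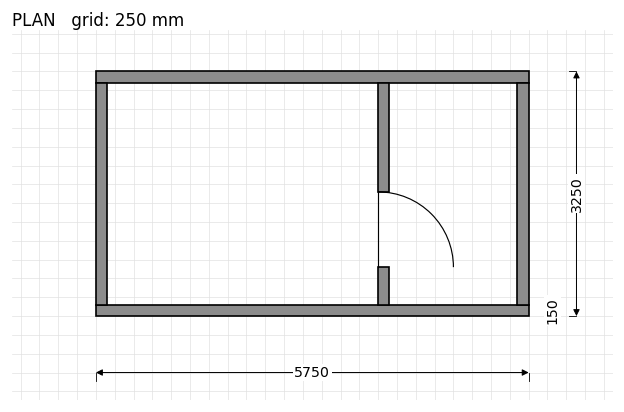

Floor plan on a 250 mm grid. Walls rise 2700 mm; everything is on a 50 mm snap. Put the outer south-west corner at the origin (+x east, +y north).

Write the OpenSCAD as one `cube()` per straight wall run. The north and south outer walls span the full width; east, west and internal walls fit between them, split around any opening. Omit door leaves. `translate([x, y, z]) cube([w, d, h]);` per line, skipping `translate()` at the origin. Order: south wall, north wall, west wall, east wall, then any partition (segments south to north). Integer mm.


cube([5750, 150, 2700]);
translate([0, 3100, 0]) cube([5750, 150, 2700]);
translate([0, 150, 0]) cube([150, 2950, 2700]);
translate([5600, 150, 0]) cube([150, 2950, 2700]);
translate([3750, 150, 0]) cube([150, 500, 2700]);
translate([3750, 1650, 0]) cube([150, 1450, 2700]);


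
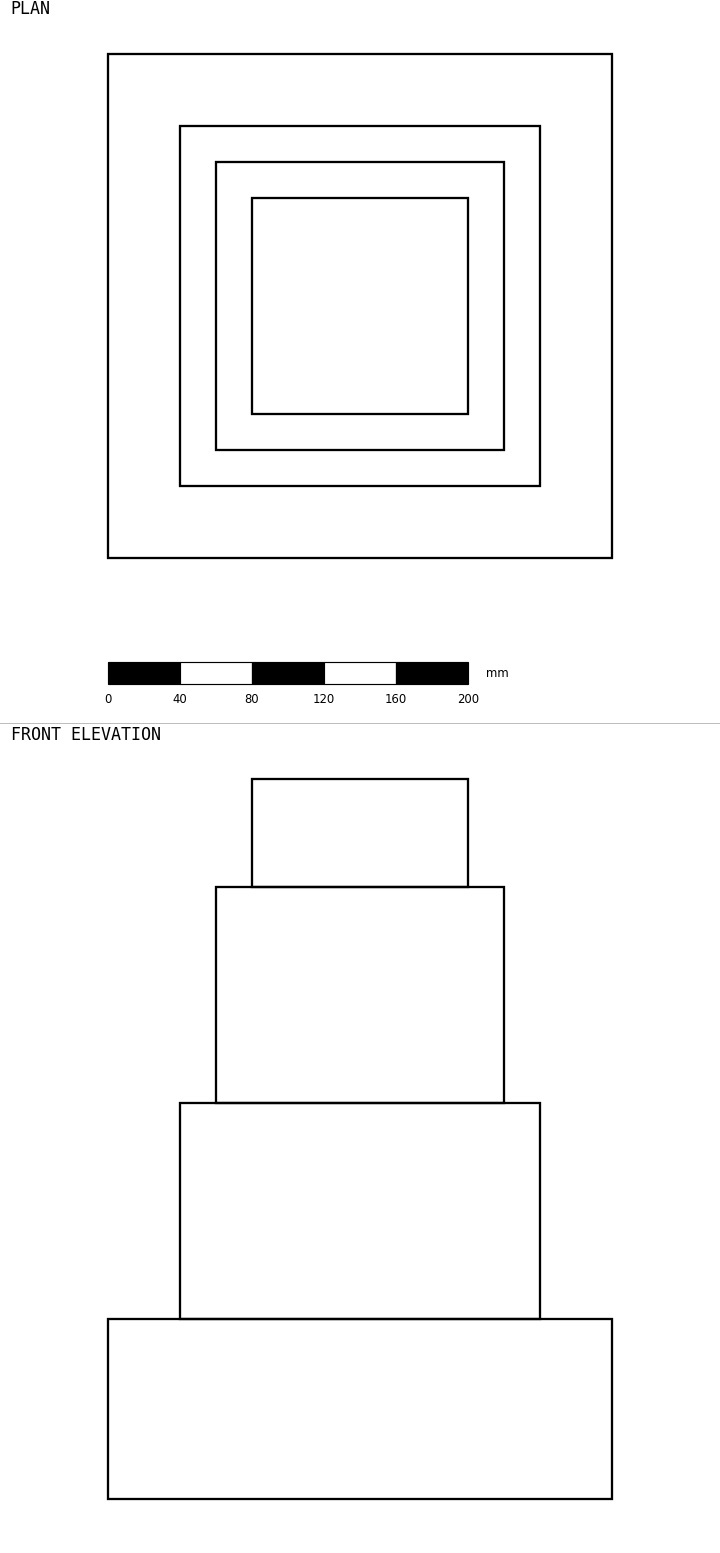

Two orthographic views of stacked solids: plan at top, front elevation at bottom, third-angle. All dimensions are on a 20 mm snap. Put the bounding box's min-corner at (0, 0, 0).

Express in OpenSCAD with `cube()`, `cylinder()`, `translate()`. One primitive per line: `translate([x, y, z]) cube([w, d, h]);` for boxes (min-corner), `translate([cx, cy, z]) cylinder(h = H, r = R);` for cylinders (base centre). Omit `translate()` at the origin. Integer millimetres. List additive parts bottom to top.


cube([280, 280, 100]);
translate([40, 40, 100]) cube([200, 200, 120]);
translate([60, 60, 220]) cube([160, 160, 120]);
translate([80, 80, 340]) cube([120, 120, 60]);


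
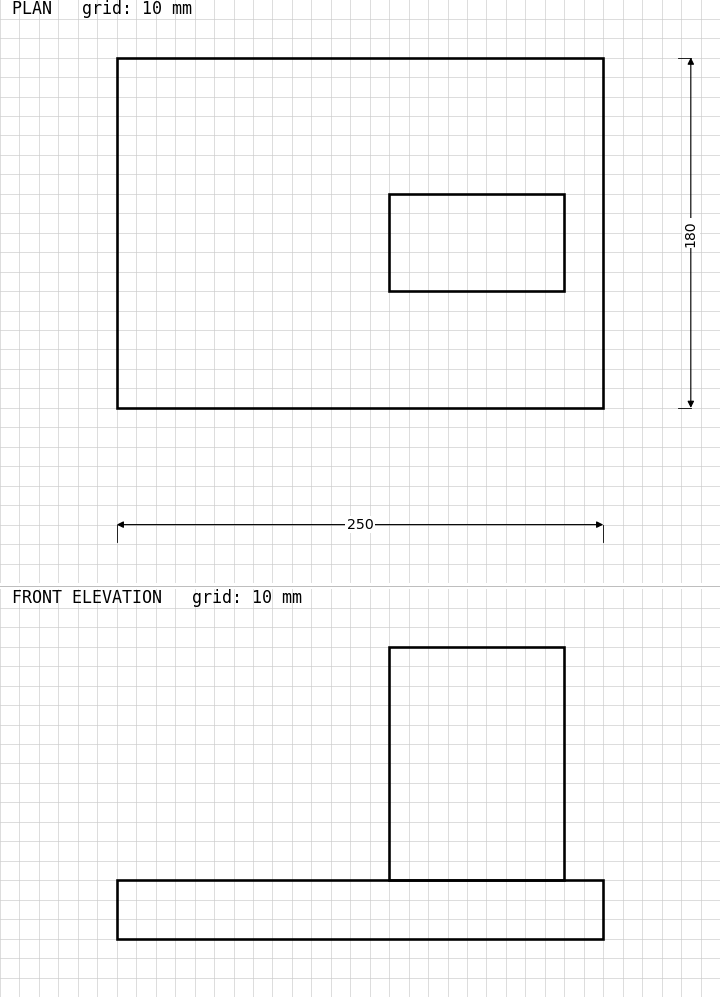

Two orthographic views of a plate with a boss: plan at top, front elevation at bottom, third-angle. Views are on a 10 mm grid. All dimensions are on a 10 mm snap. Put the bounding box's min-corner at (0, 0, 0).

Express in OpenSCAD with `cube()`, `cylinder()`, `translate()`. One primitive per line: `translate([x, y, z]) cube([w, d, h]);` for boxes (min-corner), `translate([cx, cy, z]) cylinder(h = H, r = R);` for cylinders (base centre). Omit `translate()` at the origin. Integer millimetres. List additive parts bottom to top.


cube([250, 180, 30]);
translate([140, 60, 30]) cube([90, 50, 120]);


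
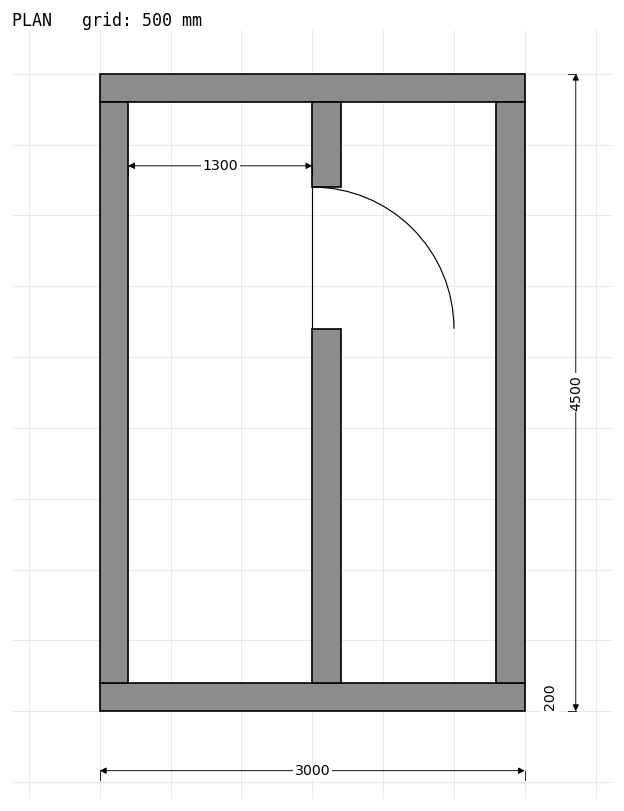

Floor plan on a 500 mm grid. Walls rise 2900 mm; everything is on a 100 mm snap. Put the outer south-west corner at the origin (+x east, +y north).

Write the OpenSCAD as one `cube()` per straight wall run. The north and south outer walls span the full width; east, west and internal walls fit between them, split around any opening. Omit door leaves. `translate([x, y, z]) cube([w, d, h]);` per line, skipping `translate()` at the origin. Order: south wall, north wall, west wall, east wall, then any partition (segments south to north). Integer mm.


cube([3000, 200, 2900]);
translate([0, 4300, 0]) cube([3000, 200, 2900]);
translate([0, 200, 0]) cube([200, 4100, 2900]);
translate([2800, 200, 0]) cube([200, 4100, 2900]);
translate([1500, 200, 0]) cube([200, 2500, 2900]);
translate([1500, 3700, 0]) cube([200, 600, 2900]);
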